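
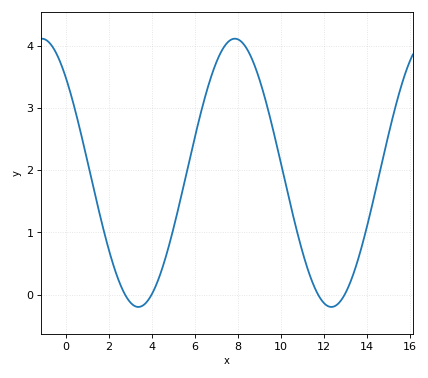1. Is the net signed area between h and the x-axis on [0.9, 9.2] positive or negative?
positive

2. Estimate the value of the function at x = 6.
2.5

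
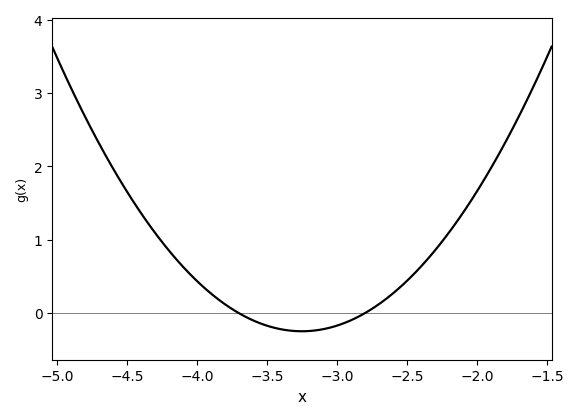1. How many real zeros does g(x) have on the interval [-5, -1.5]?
2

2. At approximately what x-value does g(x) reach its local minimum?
-3.25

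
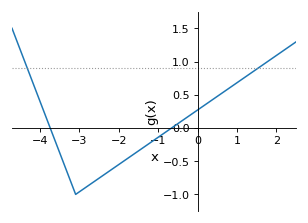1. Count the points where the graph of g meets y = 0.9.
2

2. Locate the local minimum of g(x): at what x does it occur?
-3.1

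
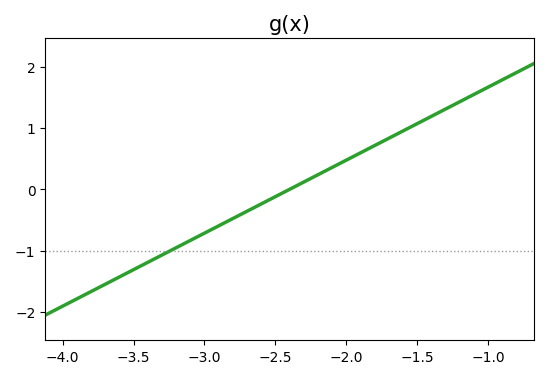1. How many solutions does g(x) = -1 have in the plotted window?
1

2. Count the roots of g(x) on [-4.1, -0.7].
1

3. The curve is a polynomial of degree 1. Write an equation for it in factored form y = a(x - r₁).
y = 1.19(x + 2.4)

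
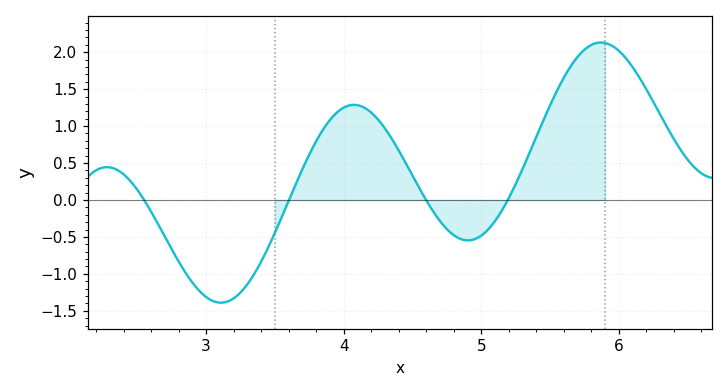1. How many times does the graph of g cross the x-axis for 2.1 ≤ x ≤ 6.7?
4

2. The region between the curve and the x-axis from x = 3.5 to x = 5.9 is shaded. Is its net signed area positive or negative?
positive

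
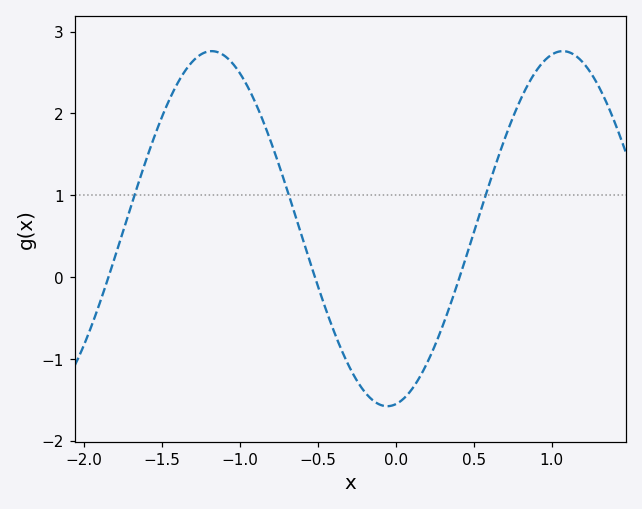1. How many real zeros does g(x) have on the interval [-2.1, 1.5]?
3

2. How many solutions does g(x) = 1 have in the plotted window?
3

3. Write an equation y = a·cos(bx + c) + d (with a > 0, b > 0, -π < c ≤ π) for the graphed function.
y = 2.17cos(2.79x - 2.99) + 0.59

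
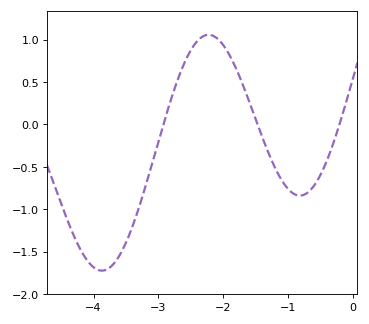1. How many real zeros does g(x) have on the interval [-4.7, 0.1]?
3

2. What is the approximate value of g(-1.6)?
0.25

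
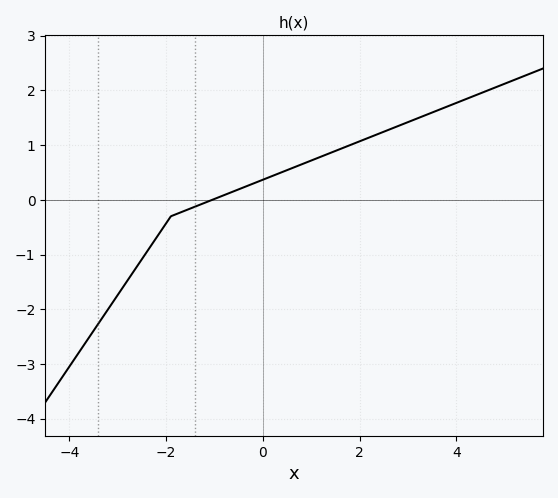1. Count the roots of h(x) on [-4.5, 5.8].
1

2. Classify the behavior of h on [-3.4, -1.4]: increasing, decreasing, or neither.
increasing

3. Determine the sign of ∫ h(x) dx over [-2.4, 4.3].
positive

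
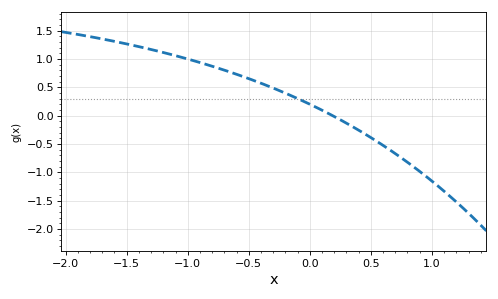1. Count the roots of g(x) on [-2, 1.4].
1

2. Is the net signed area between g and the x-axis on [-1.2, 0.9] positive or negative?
positive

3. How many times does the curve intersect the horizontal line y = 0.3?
1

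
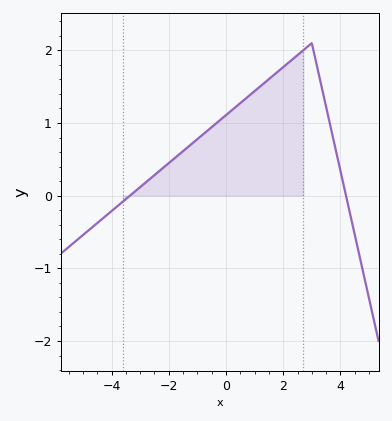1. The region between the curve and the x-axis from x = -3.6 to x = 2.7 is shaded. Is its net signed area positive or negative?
positive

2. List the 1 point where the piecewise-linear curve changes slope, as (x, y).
(3, 2.1)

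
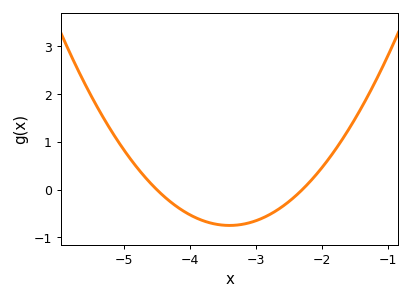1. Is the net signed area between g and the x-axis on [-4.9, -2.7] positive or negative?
negative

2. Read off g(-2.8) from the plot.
-0.527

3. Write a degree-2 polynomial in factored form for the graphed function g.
y = 0.62(x + 4.5)(x + 2.3)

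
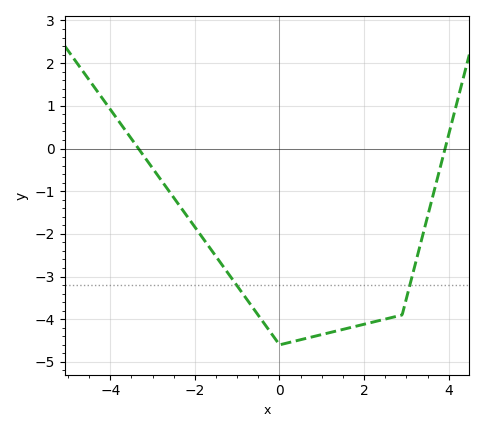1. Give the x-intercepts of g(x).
-3.4, 4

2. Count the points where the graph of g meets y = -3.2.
2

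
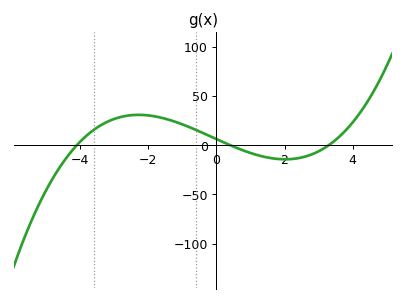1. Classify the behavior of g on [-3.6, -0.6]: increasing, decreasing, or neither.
neither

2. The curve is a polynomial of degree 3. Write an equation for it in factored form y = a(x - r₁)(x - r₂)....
y = 1.13(x + 4.1)(x - 0.4)(x - 3.3)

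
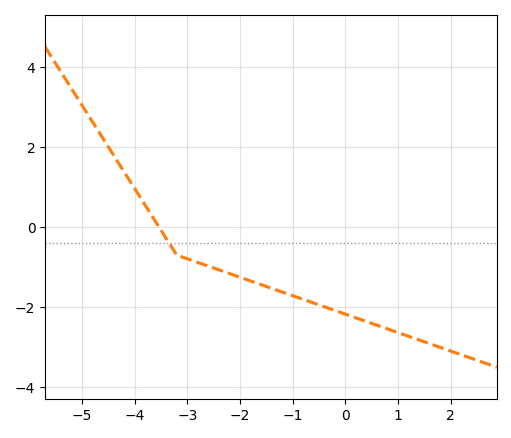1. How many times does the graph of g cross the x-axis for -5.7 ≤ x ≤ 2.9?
1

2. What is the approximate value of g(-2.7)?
-1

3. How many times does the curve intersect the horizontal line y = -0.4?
1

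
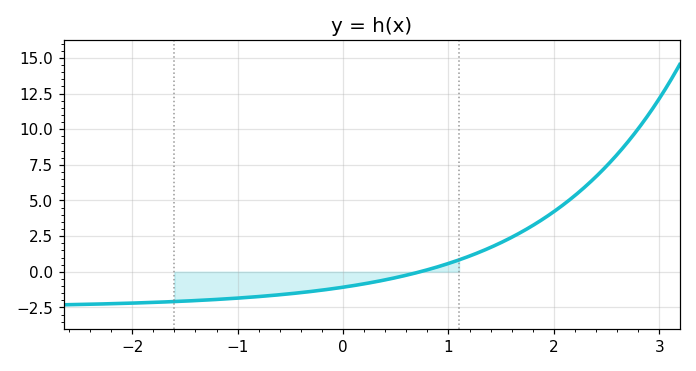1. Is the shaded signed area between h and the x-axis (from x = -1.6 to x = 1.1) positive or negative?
negative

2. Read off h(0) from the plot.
-1.08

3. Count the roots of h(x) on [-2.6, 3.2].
1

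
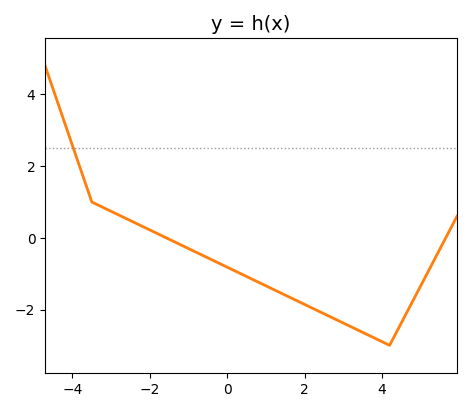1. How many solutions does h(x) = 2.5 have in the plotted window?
1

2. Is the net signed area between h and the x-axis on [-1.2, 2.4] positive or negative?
negative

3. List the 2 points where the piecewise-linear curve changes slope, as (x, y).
(-3.5, 1); (4.2, -3)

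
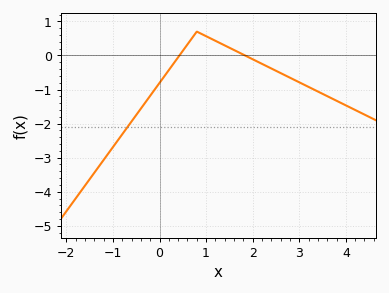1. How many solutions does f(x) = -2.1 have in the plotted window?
1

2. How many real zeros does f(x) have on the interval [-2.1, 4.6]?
2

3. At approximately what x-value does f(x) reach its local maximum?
0.802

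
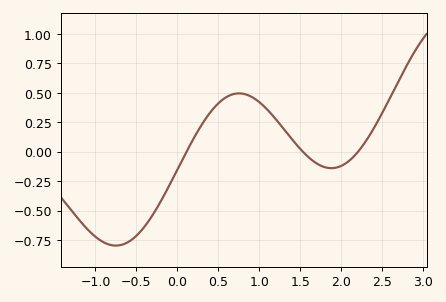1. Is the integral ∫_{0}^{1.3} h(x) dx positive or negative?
positive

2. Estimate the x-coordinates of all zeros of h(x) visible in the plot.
0.11, 1.53, 2.2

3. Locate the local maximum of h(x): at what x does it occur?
0.752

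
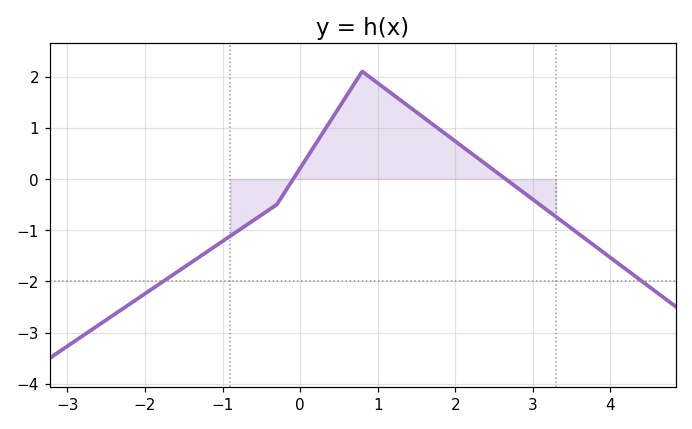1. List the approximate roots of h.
0, 2.6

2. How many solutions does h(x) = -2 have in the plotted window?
2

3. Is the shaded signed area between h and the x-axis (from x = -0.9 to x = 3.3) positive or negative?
positive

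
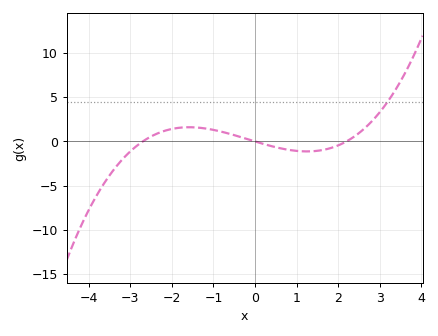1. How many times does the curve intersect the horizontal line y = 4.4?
1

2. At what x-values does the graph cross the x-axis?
-2.6, 0, 2.2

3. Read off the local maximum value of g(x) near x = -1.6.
1.5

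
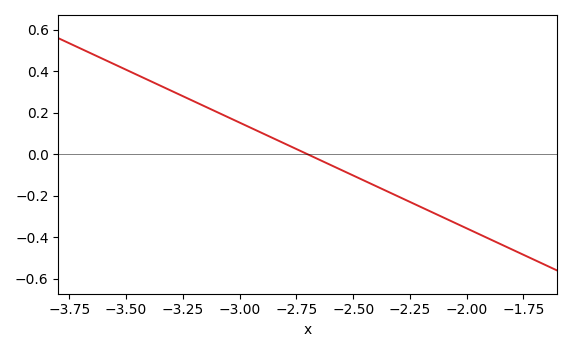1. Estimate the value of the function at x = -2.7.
0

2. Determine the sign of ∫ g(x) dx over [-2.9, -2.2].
negative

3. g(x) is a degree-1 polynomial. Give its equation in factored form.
y = -0.51(x + 2.7)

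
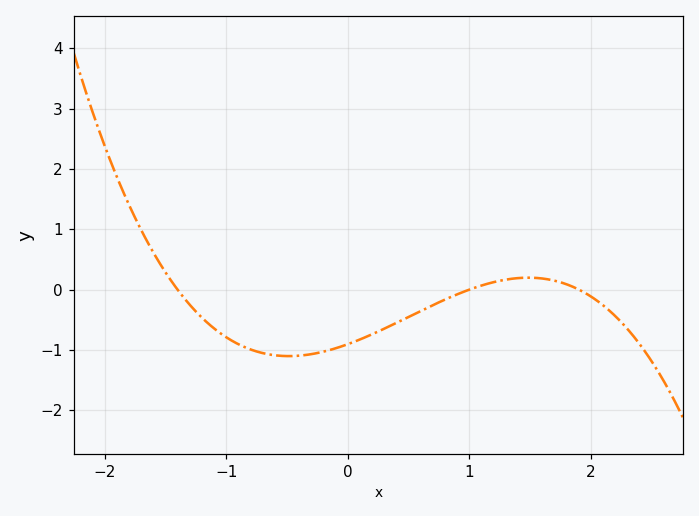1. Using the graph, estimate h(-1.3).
-0.25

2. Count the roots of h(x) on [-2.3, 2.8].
3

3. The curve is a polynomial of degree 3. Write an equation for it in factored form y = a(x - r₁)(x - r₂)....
y = -0.34(x + 1.4)(x - 1)(x - 1.9)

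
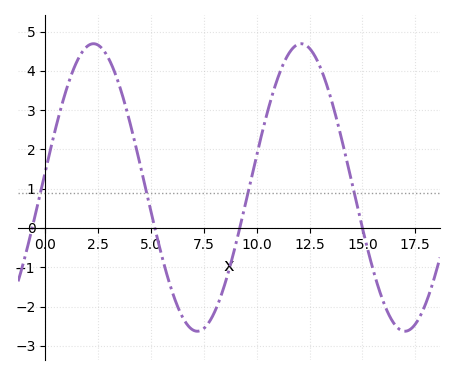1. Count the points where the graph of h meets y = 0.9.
4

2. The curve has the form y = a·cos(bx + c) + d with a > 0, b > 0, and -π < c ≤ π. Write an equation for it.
y = 3.66cos(0.64x - 1.5) + 1.03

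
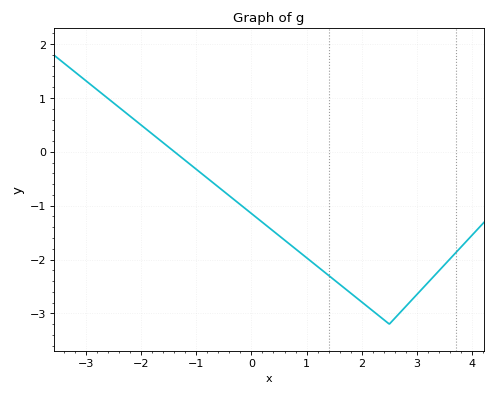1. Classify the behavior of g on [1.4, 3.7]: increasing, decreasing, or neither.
neither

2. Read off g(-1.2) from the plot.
-0.159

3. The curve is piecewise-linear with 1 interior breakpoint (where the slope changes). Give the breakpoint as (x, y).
(2.5, -3.2)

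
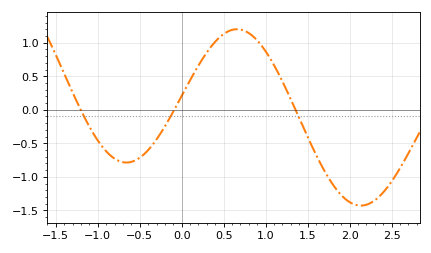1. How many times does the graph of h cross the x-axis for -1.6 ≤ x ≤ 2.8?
3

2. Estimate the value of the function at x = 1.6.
-0.65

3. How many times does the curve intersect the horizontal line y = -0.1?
3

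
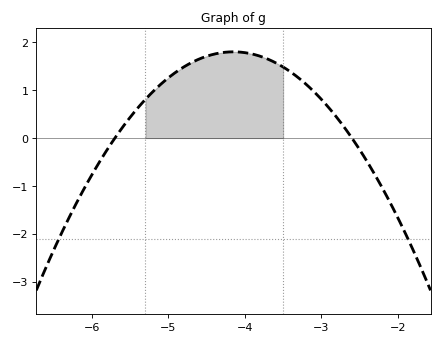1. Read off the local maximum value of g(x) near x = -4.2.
1.8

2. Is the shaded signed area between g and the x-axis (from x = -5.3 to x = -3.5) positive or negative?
positive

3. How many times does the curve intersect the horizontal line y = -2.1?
2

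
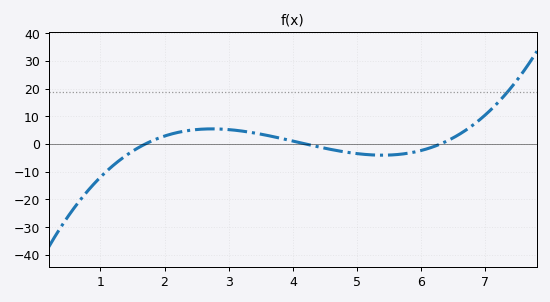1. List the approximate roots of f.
1.7, 4.2, 6.3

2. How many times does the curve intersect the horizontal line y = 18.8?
1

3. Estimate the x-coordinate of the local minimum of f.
5.4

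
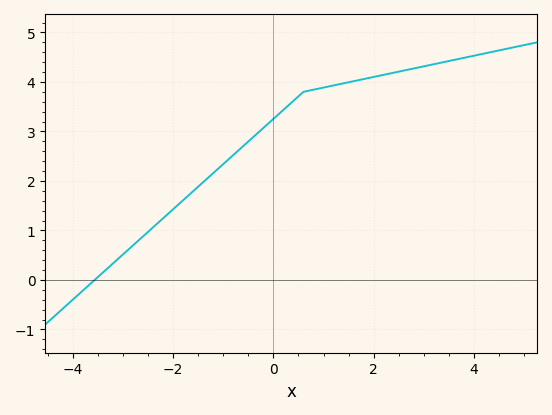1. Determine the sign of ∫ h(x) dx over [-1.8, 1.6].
positive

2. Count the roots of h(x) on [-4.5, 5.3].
1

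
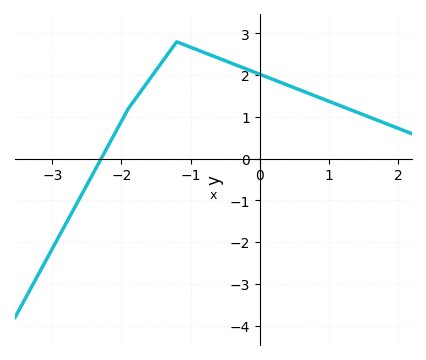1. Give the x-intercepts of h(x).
-2.3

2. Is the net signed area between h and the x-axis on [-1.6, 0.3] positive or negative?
positive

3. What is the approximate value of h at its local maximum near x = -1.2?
2.8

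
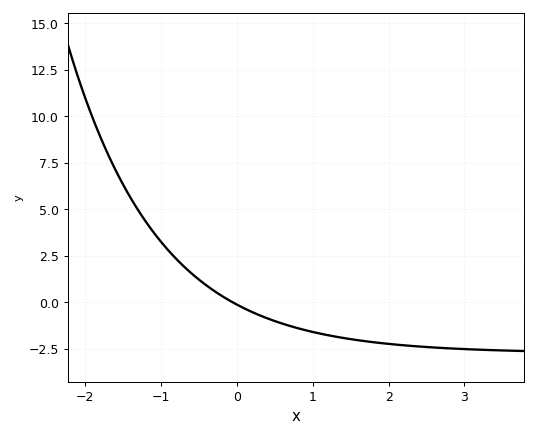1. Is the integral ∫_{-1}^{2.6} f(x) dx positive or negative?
negative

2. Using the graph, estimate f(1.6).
-2.05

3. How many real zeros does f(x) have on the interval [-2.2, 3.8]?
1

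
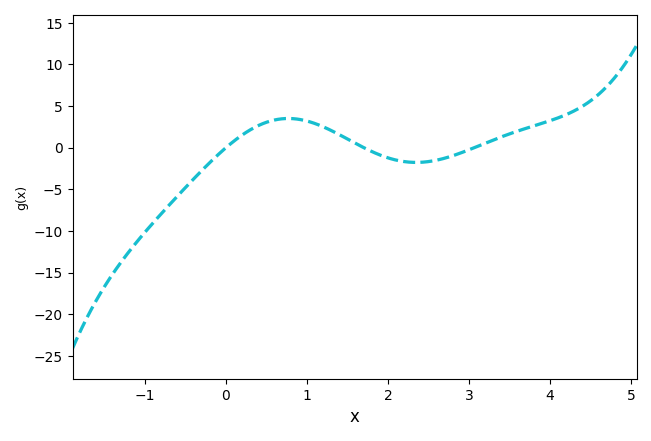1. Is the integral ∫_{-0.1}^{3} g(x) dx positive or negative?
positive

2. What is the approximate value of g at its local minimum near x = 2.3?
-1.77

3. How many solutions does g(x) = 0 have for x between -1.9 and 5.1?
3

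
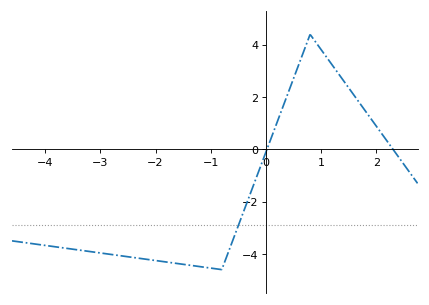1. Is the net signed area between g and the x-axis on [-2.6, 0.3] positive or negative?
negative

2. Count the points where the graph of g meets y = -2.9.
1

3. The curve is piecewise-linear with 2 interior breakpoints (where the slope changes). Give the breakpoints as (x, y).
(-0.8, -4.6); (0.8, 4.4)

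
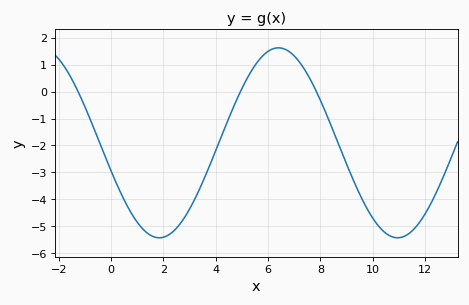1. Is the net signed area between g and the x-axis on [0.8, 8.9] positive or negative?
negative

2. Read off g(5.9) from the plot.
1.4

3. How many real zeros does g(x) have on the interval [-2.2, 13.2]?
3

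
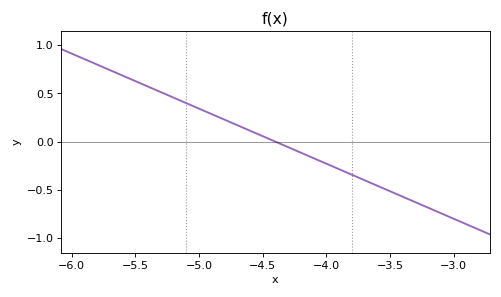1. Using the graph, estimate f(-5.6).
0.684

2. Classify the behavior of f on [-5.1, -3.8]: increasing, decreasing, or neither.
decreasing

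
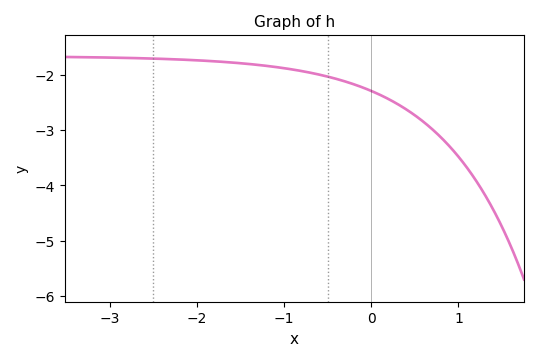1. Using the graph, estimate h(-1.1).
-1.86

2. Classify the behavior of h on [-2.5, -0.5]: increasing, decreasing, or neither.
decreasing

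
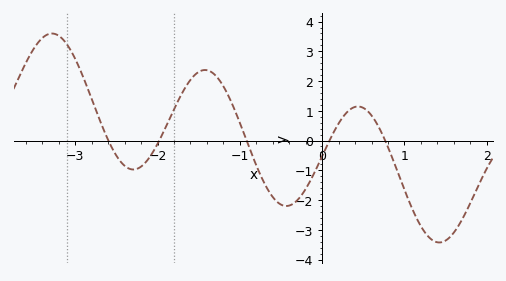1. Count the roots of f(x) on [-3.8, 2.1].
5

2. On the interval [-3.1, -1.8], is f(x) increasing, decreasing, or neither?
neither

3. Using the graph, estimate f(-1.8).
1.05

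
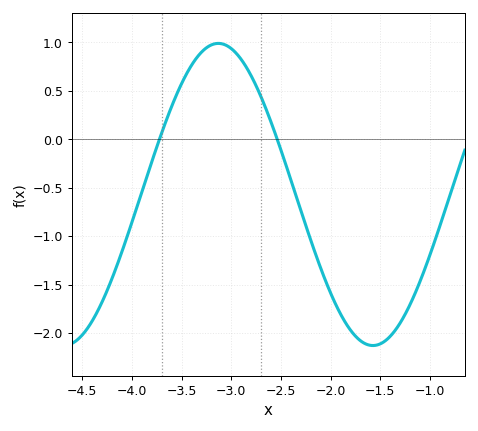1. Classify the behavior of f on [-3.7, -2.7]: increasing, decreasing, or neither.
neither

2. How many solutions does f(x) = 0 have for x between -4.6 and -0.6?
2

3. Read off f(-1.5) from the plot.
-2.11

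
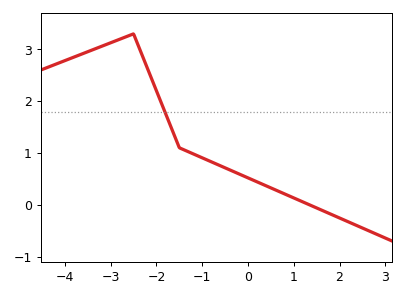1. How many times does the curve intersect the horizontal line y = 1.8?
1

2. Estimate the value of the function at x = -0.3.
0.6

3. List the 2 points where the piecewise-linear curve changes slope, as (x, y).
(-2.5, 3.3); (-1.5, 1.1)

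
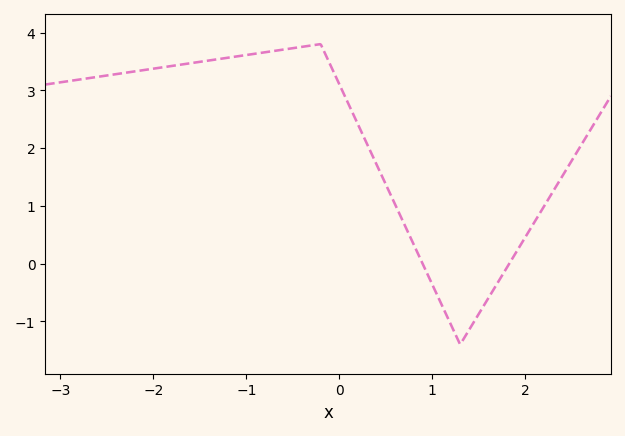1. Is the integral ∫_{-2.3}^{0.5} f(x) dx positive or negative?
positive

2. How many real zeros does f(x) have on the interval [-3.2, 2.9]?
2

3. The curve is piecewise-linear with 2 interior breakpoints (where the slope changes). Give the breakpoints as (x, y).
(-0.2, 3.8); (1.3, -1.4)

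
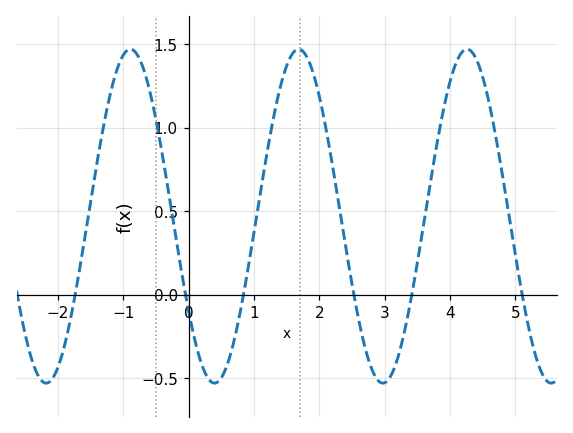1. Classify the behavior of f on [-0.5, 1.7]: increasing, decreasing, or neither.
neither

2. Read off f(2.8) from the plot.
-0.442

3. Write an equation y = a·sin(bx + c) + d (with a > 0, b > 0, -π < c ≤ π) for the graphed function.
y = 1sin(2.44x - 2.54) + 0.47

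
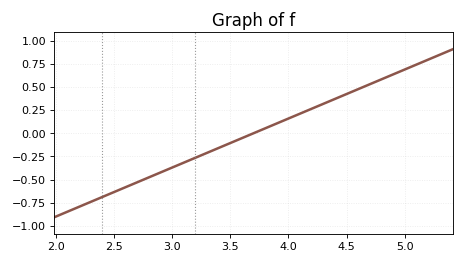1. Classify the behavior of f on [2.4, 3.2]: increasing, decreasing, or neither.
increasing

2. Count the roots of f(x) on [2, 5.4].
1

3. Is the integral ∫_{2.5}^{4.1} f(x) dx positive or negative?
negative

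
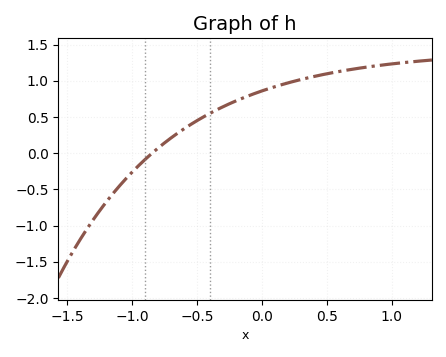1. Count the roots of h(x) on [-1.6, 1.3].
1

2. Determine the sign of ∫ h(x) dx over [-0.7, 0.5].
positive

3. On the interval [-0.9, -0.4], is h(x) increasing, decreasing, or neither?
increasing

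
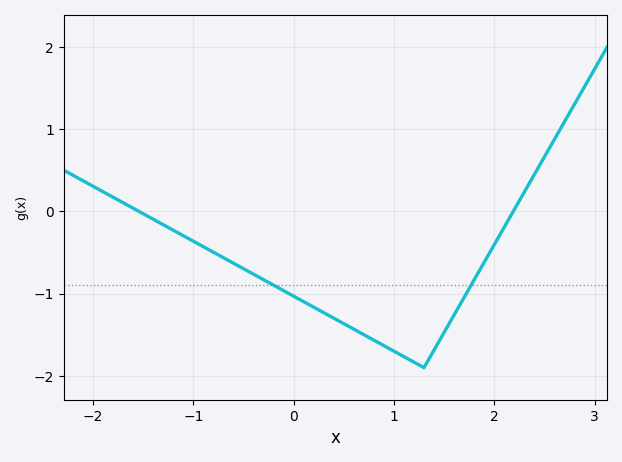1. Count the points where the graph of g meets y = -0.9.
2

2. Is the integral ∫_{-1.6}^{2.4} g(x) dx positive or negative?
negative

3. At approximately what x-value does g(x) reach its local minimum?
1.3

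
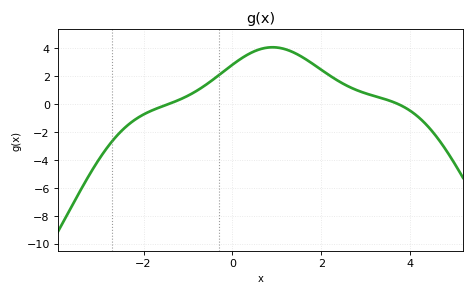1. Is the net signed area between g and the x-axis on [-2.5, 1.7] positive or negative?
positive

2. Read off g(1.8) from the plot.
3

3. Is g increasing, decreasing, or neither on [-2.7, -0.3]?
increasing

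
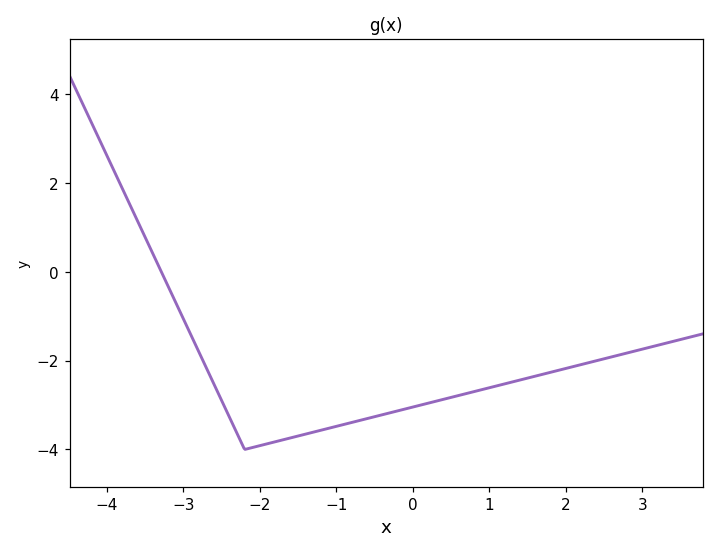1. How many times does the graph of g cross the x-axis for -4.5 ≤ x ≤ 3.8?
1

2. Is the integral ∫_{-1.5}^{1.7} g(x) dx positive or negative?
negative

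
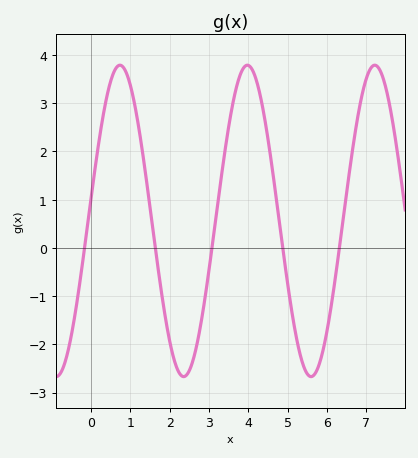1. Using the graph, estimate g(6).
-1.72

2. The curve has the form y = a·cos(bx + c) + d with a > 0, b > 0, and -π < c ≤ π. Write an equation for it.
y = 3.23cos(1.94x - 1.43) + 0.56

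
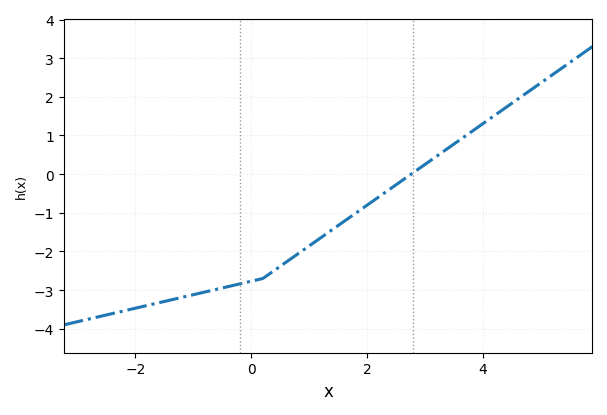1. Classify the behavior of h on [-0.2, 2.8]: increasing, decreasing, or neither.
increasing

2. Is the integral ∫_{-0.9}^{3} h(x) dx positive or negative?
negative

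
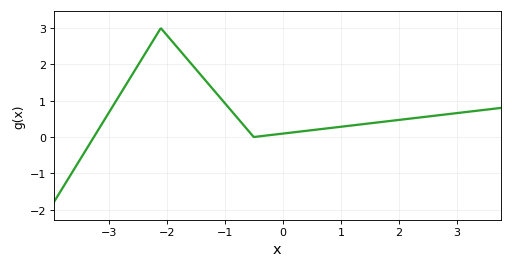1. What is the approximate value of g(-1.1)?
1.12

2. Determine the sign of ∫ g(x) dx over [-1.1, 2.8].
positive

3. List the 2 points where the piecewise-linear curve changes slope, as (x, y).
(-2.1, 3); (-0.5, 0)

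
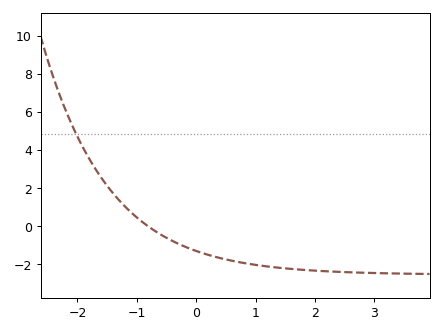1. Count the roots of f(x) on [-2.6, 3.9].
1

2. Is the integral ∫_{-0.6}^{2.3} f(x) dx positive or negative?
negative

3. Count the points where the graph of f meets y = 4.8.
1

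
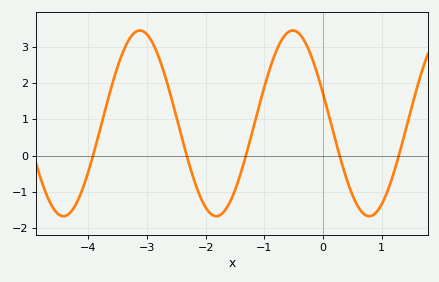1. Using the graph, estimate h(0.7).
-1.6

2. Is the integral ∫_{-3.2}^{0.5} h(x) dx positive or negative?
positive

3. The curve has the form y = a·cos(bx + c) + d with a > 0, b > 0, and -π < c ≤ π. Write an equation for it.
y = 2.56cos(2.4x + 1.2) + 0.89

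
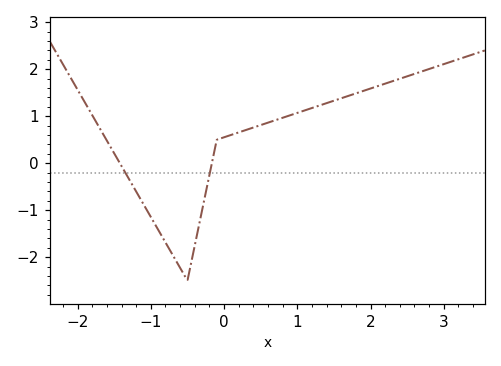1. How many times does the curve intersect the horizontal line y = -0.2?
2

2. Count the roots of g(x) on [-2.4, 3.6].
2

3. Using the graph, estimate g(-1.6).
0.5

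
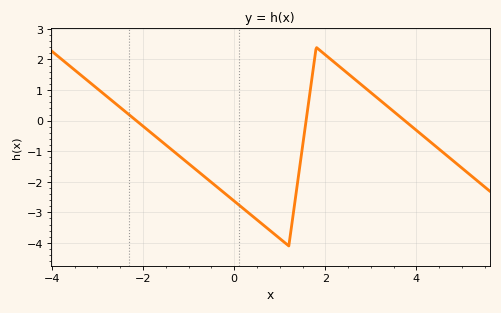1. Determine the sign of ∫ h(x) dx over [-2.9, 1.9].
negative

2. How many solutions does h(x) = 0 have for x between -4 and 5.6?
3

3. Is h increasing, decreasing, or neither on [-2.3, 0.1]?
decreasing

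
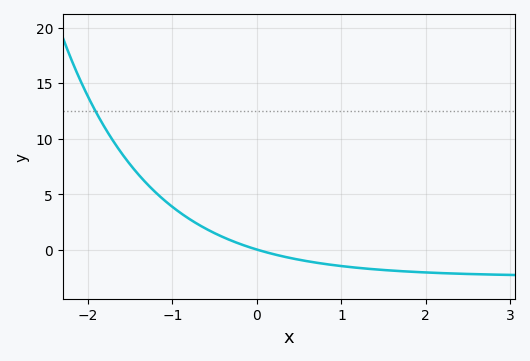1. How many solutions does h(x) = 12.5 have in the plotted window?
1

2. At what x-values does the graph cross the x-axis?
0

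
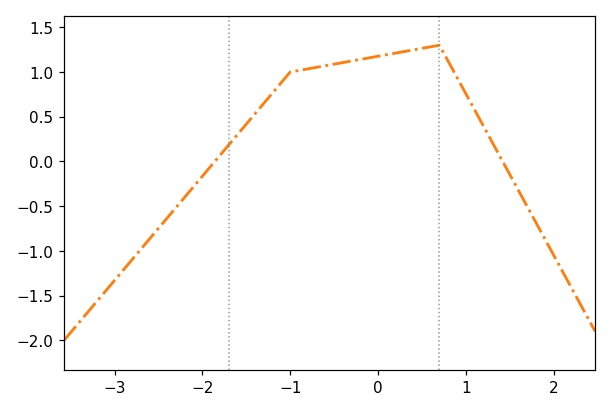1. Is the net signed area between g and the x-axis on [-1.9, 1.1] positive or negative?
positive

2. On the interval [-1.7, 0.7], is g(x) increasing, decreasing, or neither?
increasing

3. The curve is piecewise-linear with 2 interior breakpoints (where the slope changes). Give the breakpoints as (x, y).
(-1, 1); (0.7, 1.3)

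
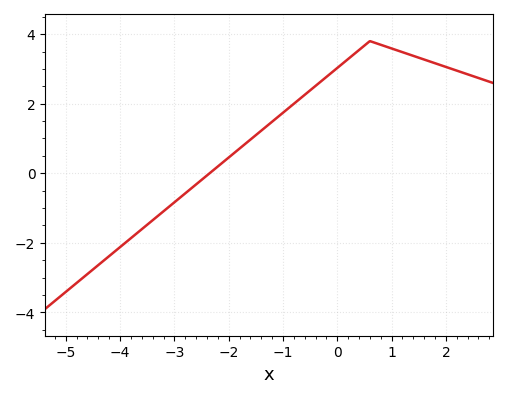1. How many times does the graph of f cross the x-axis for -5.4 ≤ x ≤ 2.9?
1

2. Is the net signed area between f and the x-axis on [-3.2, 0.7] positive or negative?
positive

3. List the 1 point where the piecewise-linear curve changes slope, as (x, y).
(0.6, 3.8)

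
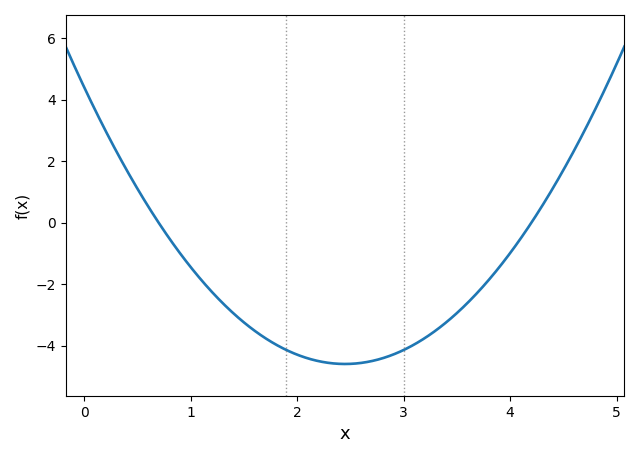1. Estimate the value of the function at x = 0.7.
0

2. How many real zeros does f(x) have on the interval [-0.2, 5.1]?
2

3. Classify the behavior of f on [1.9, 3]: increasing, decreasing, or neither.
neither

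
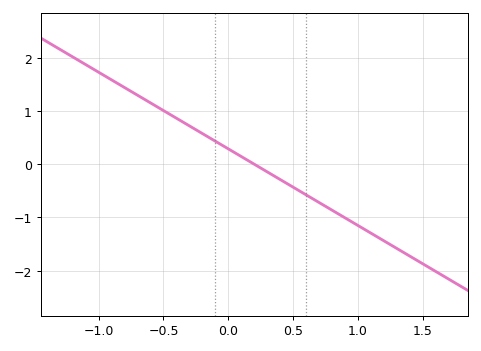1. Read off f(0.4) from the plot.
-0.288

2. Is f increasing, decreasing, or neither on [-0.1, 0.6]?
decreasing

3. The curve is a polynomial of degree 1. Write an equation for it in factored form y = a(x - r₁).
y = -1.44(x - 0.2)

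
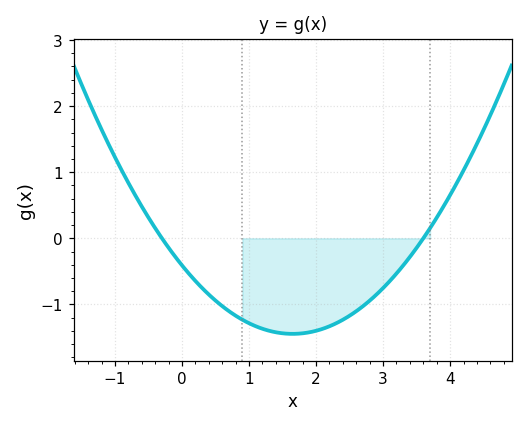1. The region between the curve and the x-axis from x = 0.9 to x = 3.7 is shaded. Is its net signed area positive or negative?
negative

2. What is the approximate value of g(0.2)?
-0.646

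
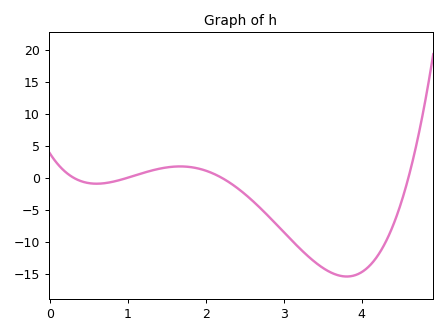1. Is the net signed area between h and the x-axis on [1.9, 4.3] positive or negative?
negative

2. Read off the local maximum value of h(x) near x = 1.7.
2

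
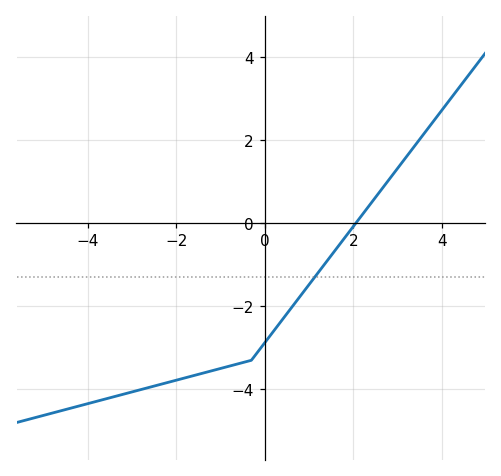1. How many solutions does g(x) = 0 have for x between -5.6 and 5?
1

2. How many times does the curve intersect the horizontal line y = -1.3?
1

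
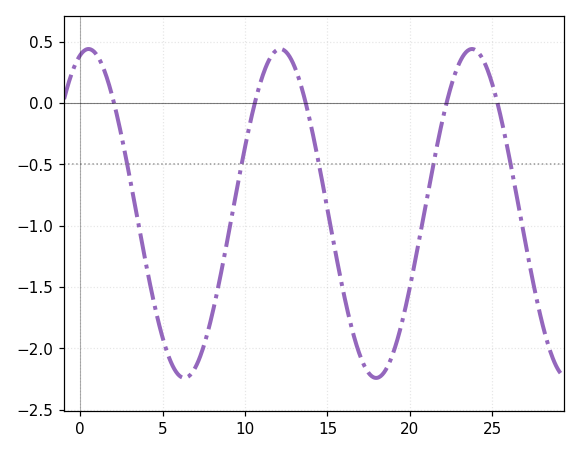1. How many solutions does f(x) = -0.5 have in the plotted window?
5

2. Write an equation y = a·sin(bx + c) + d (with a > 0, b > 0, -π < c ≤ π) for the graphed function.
y = 1.34sin(0.54x + 1.3) - 0.9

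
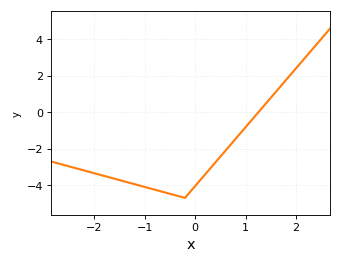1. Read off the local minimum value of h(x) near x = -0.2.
-4.7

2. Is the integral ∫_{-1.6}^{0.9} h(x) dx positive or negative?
negative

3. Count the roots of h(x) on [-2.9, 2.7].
1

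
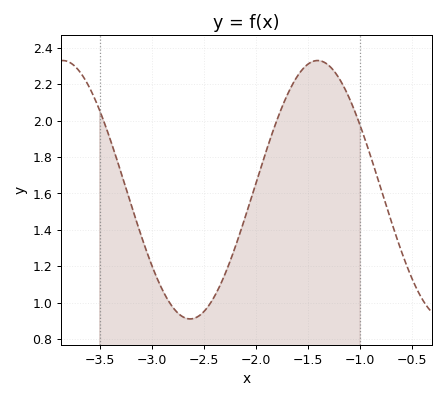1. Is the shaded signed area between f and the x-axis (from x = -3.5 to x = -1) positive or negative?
positive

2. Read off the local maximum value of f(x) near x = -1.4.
2.32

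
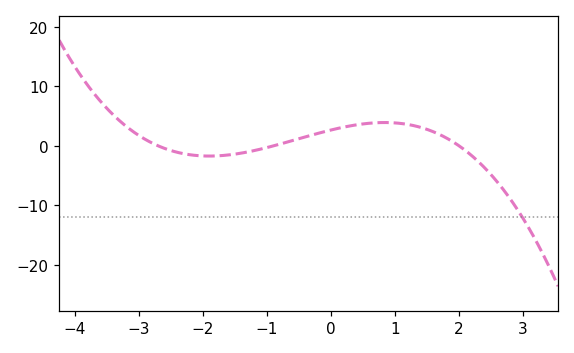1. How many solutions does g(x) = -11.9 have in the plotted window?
1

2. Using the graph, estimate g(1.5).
2.77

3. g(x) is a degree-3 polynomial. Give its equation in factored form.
y = -0.55(x + 2.7)(x + 0.9)(x - 2)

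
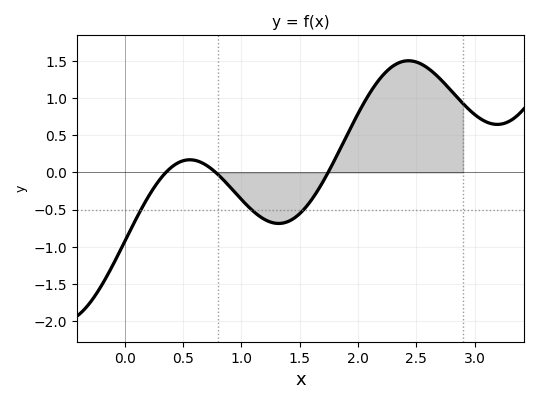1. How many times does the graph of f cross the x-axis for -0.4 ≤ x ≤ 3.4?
3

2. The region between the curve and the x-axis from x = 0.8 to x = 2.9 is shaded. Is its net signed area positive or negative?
positive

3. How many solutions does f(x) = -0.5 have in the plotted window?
3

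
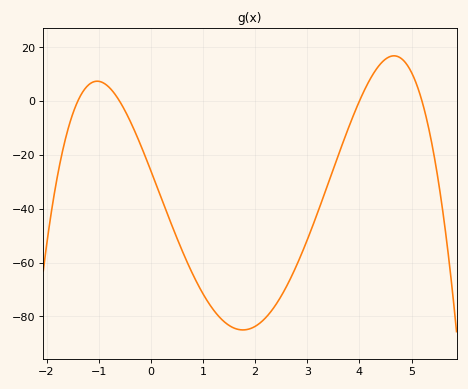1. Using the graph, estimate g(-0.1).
-20.9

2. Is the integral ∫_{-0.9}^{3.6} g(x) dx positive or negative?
negative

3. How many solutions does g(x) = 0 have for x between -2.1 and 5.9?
4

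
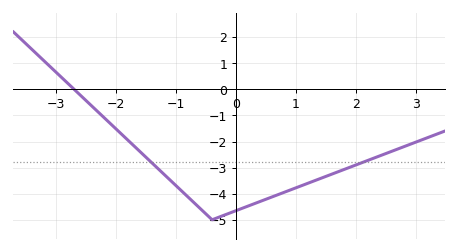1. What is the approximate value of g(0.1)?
-4.56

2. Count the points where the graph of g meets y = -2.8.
2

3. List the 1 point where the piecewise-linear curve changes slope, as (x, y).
(-0.4, -5)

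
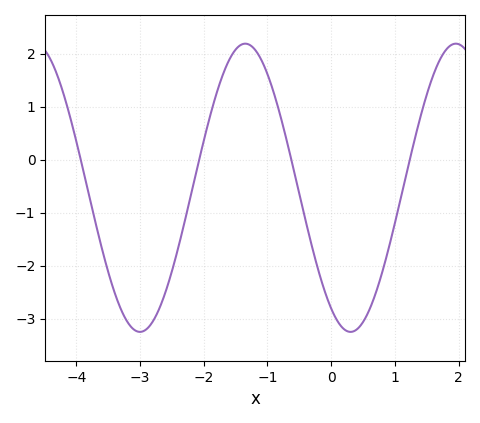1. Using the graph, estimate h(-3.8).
-0.7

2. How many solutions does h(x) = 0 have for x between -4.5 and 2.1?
4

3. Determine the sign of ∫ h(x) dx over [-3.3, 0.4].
negative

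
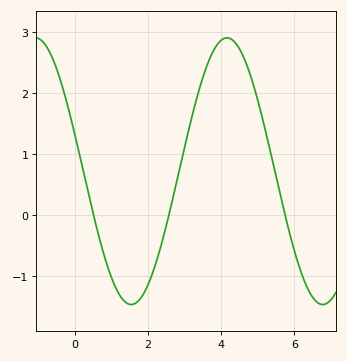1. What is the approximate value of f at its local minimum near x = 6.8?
-1.47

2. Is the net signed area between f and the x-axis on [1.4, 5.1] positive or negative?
positive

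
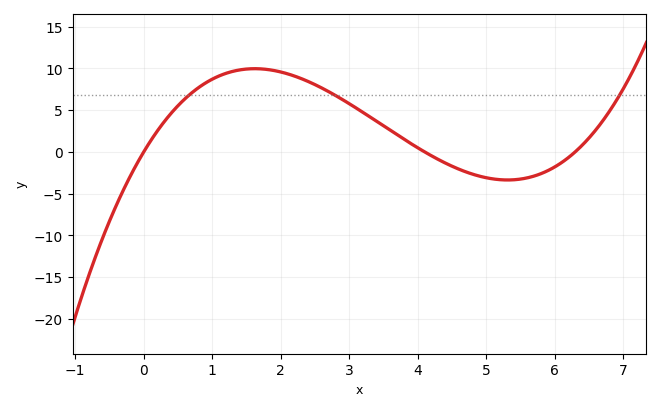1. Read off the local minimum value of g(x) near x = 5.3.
-3.37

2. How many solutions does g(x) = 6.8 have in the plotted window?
3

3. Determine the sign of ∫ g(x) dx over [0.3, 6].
positive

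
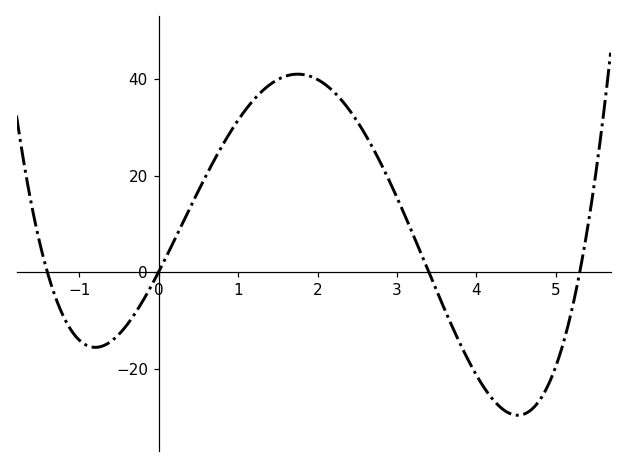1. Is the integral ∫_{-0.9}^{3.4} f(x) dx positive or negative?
positive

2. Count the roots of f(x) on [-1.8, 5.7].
4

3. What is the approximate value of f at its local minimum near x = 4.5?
-30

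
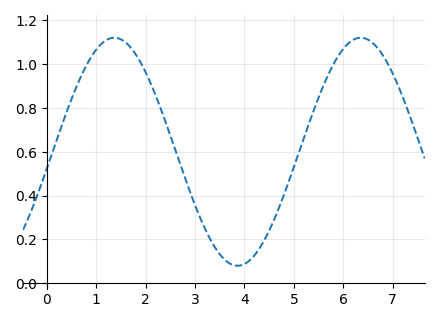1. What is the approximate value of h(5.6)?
0.9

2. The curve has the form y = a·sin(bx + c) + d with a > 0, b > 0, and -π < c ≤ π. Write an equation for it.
y = 0.52sin(1.3x - 0.15) + 0.6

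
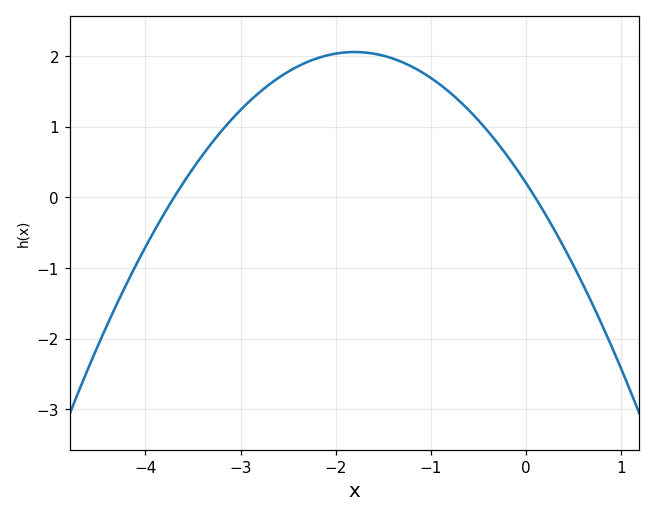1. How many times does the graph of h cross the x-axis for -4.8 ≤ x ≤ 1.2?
2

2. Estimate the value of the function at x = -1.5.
2.01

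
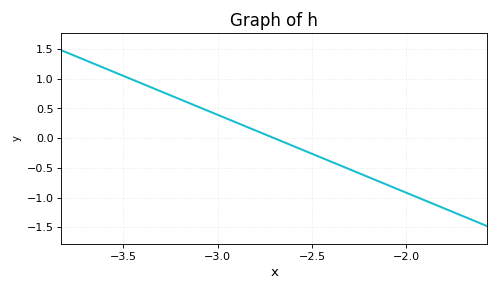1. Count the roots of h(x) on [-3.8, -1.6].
1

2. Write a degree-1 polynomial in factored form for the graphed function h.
y = -1.31(x + 2.7)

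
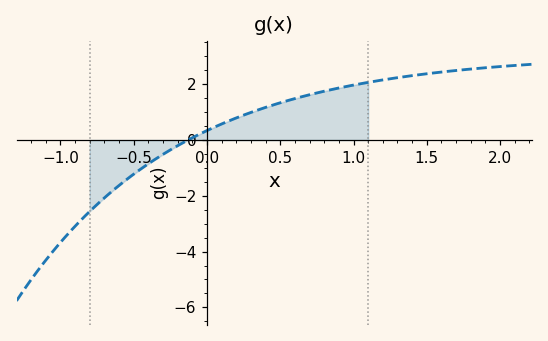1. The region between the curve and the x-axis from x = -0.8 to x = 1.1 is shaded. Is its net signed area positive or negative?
positive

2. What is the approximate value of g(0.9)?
1.87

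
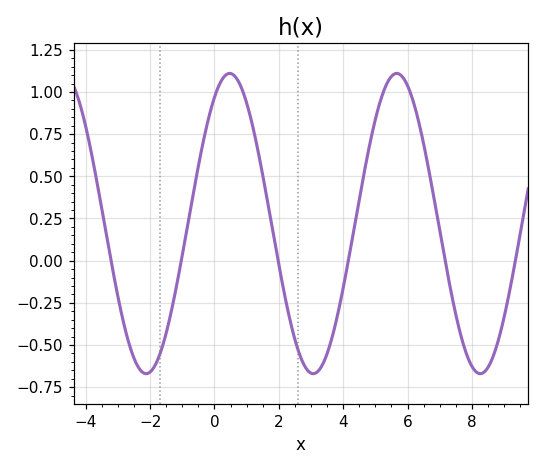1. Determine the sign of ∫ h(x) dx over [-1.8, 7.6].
positive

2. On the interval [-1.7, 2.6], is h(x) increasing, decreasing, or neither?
neither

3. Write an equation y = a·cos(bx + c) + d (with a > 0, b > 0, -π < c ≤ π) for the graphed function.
y = 0.89cos(1.21x - 0.572) + 0.22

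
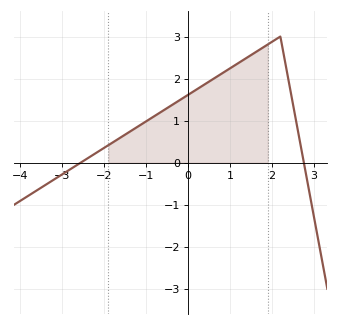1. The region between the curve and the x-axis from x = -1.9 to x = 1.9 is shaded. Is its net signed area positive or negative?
positive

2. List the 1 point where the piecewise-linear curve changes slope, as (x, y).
(2.2, 3)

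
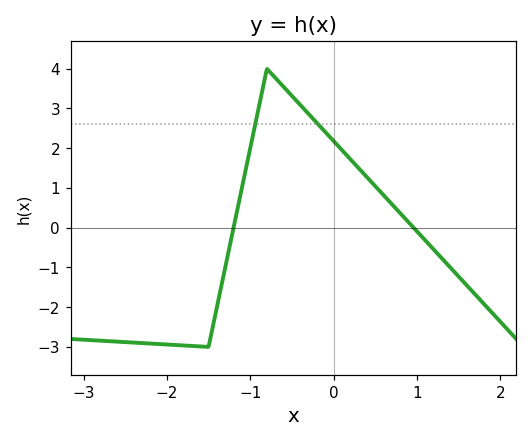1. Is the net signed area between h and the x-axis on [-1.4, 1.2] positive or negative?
positive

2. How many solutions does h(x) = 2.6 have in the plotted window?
2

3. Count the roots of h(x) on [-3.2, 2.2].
2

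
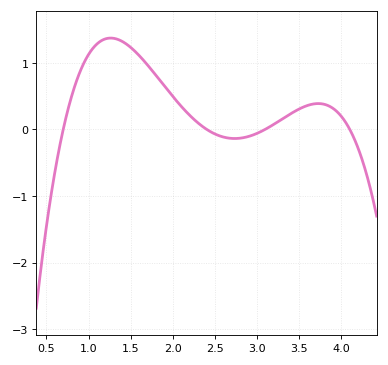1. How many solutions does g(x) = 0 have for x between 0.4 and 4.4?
4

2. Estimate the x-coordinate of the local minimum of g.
2.74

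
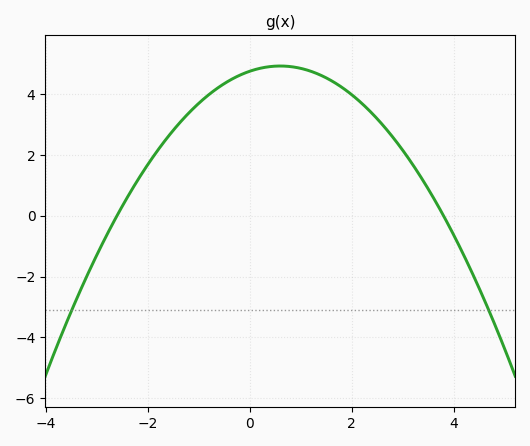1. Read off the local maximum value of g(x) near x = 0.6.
4.92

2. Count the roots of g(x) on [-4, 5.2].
2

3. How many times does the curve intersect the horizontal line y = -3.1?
2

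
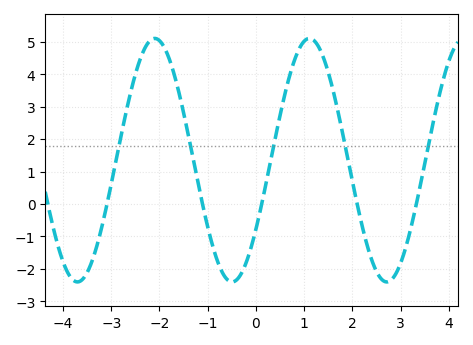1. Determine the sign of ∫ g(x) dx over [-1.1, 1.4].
positive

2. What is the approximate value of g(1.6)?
3.49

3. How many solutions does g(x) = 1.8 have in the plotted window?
5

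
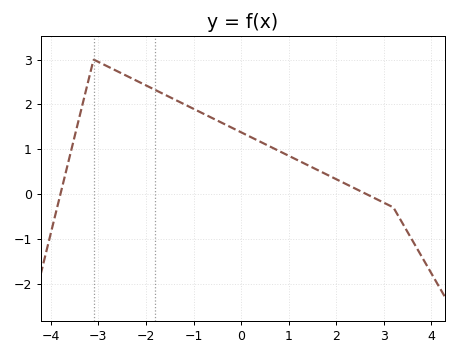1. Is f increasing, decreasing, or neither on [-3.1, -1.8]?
decreasing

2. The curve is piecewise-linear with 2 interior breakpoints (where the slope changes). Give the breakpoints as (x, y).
(-3.1, 3); (3.2, -0.3)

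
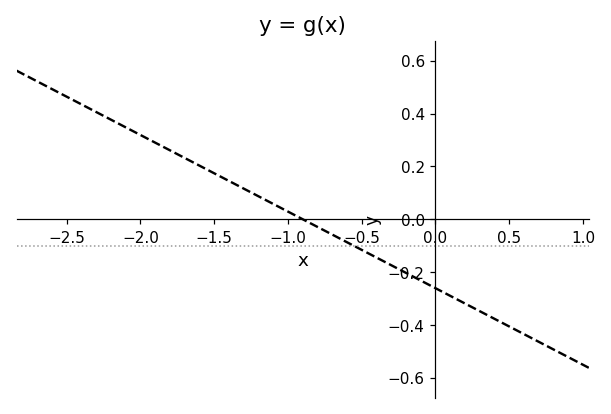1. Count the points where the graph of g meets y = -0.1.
1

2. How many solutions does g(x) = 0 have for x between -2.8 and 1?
1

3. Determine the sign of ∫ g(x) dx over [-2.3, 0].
positive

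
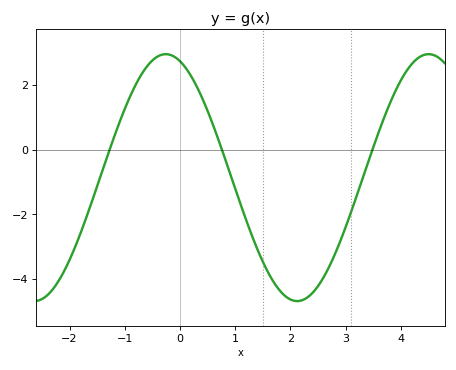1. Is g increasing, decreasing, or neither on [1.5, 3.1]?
neither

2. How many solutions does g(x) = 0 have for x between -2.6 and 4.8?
3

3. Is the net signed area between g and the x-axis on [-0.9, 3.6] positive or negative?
negative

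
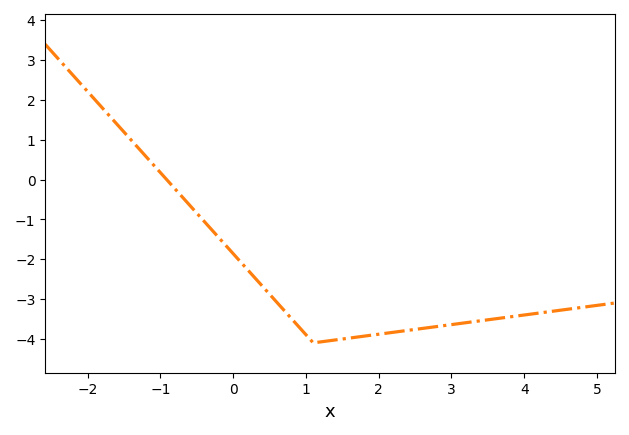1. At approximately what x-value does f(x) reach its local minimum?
1.2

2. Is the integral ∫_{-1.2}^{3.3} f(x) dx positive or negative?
negative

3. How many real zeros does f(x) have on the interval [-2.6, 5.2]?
1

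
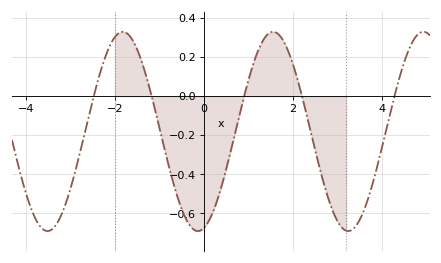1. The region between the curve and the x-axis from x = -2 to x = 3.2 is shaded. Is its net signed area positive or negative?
negative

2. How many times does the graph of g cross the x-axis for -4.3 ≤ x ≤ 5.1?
5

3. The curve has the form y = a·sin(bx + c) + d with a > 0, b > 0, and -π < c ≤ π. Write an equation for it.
y = 0.51sin(1.9x - 1.3) - 0.18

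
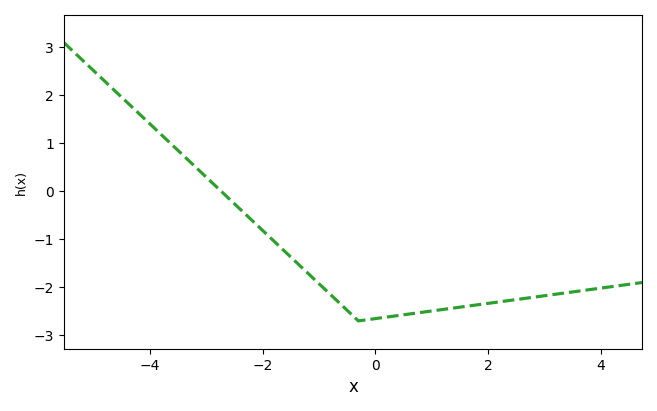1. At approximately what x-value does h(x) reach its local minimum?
-0.297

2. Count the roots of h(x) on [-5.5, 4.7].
1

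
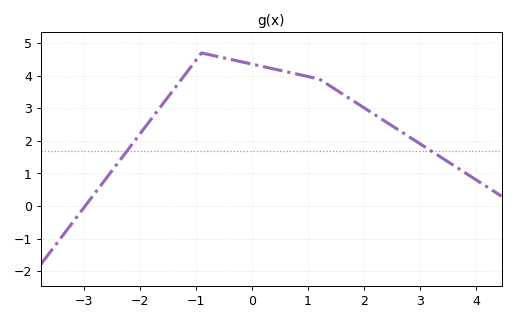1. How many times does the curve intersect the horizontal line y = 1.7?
2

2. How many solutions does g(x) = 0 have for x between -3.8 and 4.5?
1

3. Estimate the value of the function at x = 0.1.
4.3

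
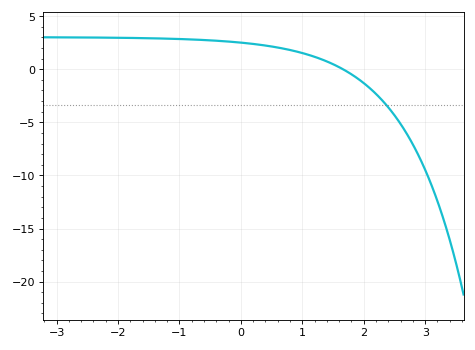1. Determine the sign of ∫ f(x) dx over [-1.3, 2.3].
positive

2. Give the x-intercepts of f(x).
1.7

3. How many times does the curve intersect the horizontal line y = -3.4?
1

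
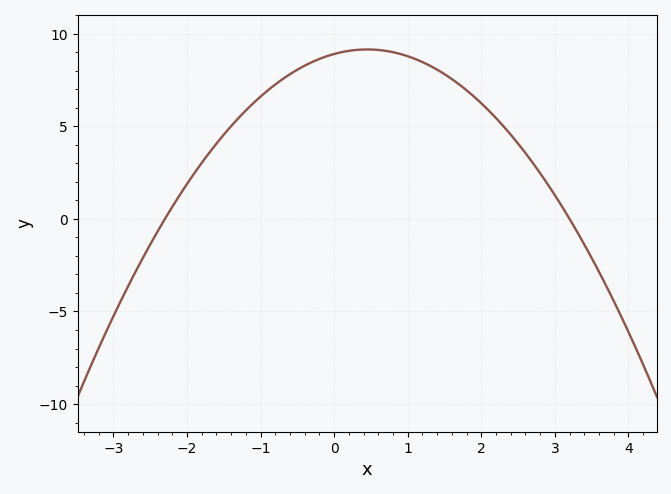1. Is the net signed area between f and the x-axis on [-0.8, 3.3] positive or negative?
positive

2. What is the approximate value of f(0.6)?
9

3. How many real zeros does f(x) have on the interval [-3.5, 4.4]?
2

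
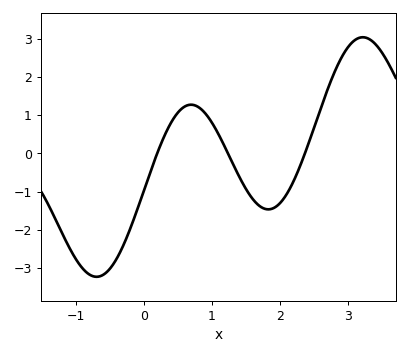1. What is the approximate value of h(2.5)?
0.666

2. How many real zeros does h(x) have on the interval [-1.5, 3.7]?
3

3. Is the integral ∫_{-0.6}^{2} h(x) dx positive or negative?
negative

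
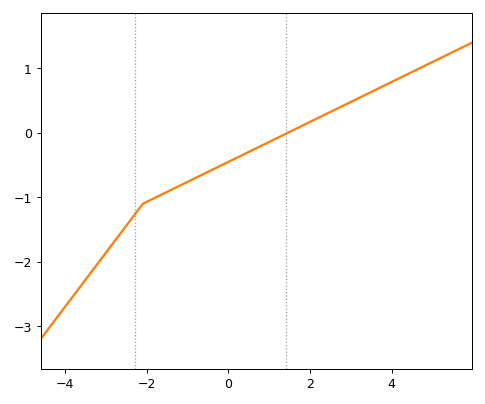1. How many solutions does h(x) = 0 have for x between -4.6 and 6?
1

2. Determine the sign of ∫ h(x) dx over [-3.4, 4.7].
negative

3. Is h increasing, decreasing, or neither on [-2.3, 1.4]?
increasing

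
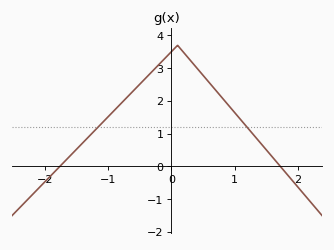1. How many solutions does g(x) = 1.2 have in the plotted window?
2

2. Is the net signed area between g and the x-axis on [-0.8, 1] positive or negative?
positive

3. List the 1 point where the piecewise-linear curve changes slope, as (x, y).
(0.1, 3.7)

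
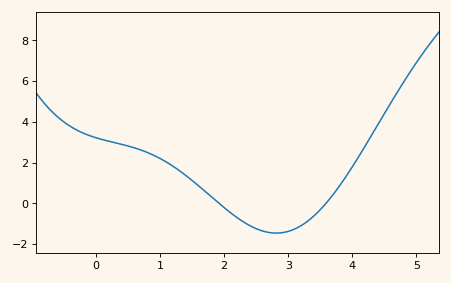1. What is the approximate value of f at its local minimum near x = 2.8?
-1.46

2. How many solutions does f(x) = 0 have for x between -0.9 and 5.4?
2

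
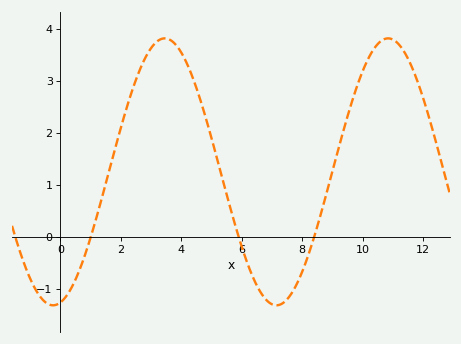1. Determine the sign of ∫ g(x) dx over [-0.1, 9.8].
positive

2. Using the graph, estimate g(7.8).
-0.9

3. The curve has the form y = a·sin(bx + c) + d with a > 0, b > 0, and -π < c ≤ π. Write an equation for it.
y = 2.57sin(0.85x - 1.4) + 1.25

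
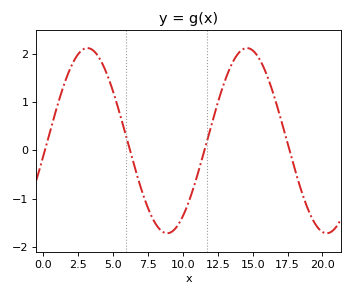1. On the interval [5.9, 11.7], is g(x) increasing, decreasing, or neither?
neither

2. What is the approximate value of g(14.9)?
2.09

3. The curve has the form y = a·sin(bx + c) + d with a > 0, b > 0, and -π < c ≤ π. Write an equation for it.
y = 1.92sin(0.55x - 0.172) + 0.2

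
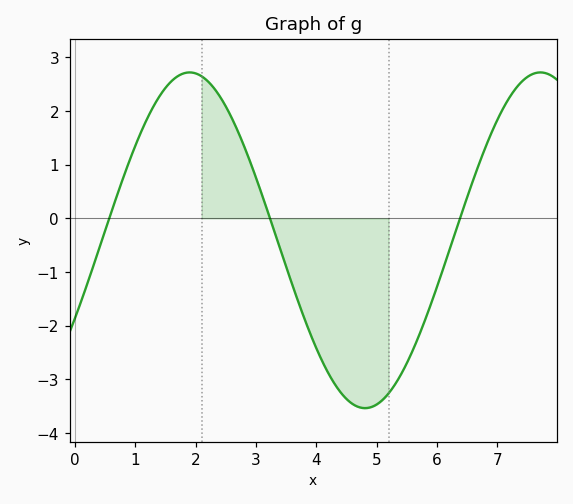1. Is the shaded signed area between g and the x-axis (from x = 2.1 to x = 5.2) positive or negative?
negative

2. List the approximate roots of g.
0.568, 3.23, 6.39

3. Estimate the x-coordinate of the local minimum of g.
4.81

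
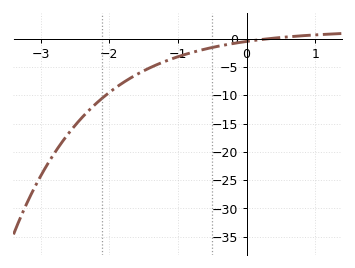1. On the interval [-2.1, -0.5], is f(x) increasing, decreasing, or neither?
increasing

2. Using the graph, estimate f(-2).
-9.49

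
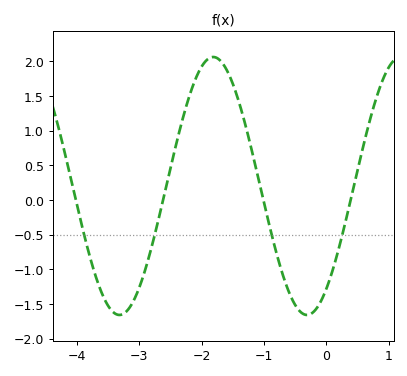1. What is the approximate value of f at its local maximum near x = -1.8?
2.06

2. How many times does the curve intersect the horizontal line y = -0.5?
4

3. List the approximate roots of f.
-4.02, -2.62, -1.01, 0.388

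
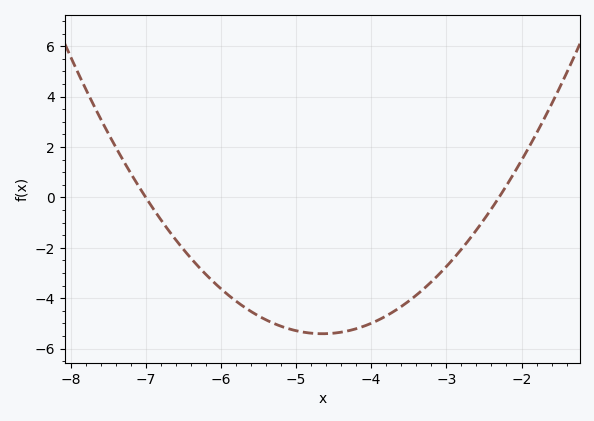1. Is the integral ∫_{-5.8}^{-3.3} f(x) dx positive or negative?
negative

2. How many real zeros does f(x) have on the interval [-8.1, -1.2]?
2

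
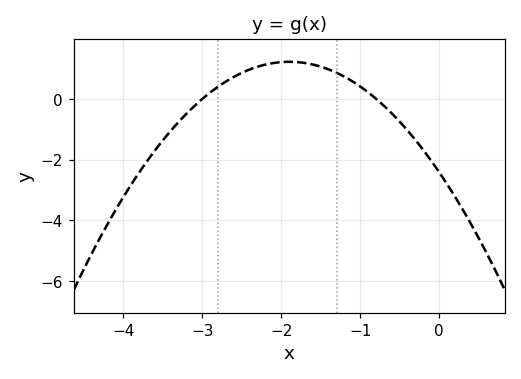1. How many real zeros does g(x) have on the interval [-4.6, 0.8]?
2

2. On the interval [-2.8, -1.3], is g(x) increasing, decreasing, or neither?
neither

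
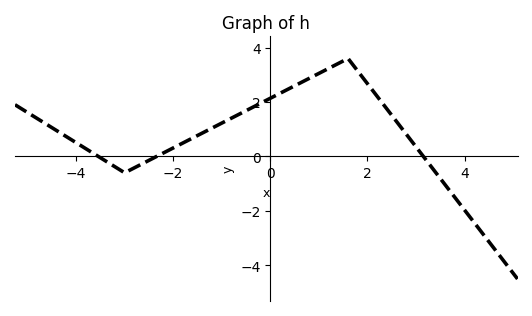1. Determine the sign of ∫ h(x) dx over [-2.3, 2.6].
positive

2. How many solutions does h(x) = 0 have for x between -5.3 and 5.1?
3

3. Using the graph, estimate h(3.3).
-0.346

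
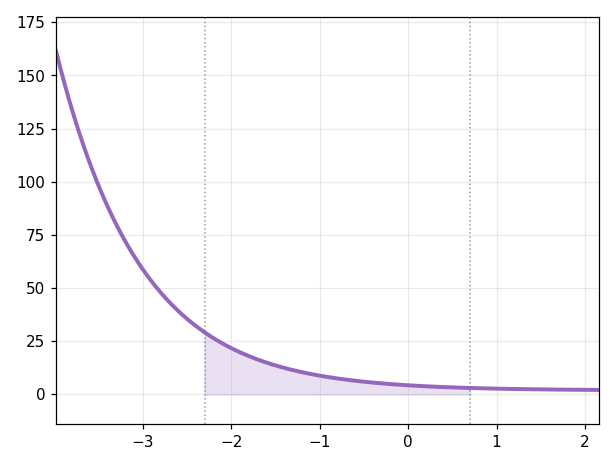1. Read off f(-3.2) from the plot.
72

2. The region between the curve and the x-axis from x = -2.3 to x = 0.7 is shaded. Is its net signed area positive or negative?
positive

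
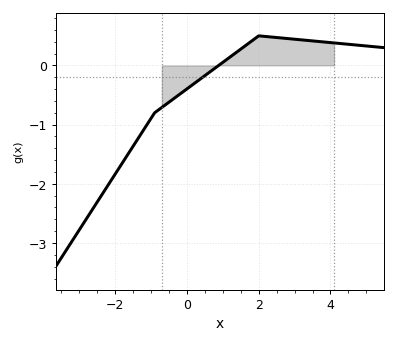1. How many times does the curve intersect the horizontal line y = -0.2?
1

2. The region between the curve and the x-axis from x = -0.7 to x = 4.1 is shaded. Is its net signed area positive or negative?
positive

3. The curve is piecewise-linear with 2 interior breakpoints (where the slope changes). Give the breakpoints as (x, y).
(-0.9, -0.8); (2, 0.5)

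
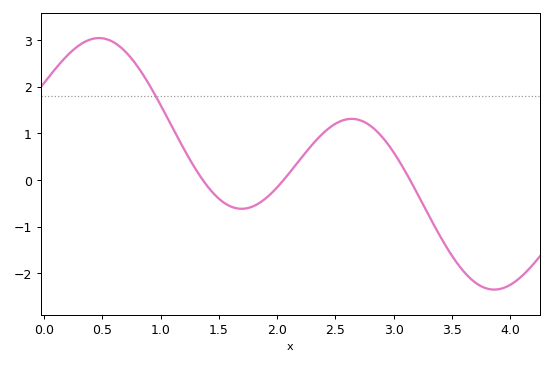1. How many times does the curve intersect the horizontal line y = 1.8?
1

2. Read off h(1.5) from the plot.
-0.4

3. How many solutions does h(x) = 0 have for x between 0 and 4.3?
3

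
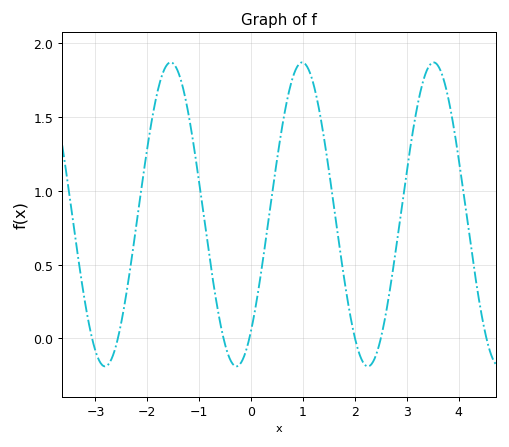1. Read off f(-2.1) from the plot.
1.05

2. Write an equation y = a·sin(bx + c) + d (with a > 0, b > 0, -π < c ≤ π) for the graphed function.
y = 1.03sin(2.48x - 0.872) + 0.84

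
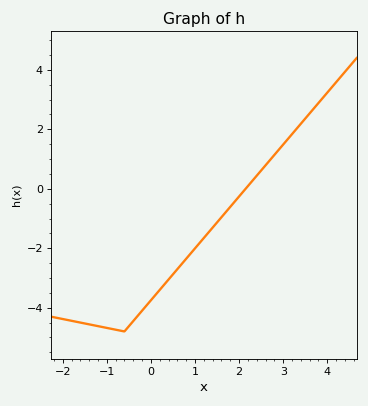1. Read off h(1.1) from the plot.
-1.83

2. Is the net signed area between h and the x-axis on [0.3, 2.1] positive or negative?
negative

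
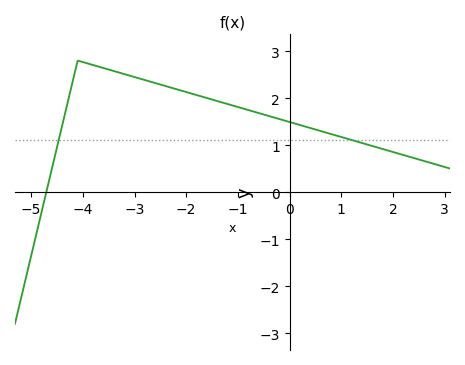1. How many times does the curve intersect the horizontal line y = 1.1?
2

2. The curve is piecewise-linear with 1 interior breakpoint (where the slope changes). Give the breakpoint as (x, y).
(-4.1, 2.8)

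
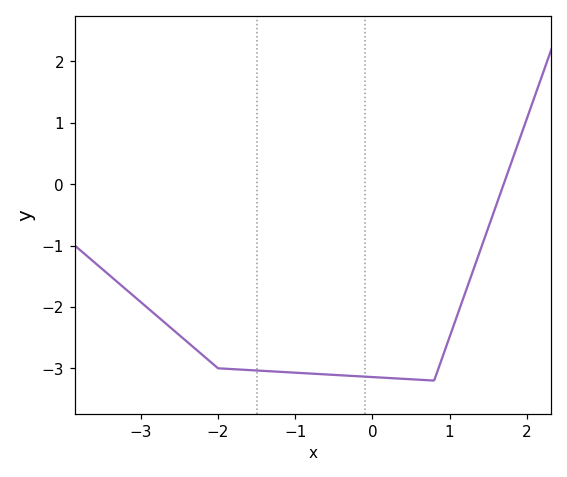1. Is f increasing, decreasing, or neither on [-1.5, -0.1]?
decreasing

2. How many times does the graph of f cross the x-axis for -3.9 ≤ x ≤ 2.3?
1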